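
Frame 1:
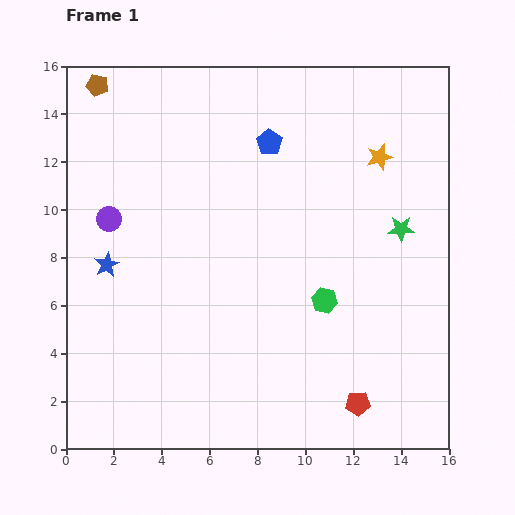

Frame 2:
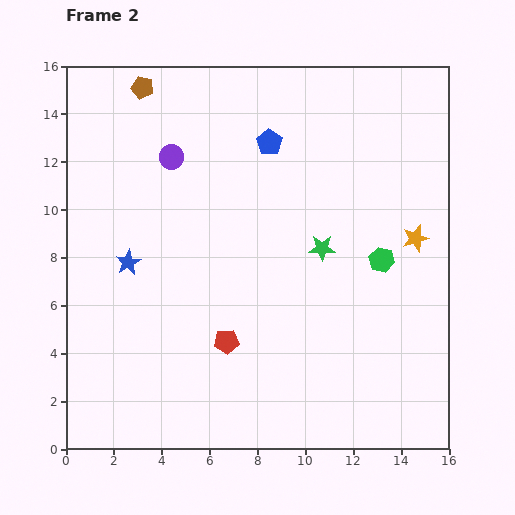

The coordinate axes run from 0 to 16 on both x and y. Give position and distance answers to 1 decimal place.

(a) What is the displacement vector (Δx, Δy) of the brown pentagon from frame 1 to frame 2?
(1.9, -0.1)

The brown pentagon was at (1.3, 15.2) in frame 1 and (3.2, 15.1) in frame 2.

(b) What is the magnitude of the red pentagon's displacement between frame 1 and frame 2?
6.1

The red pentagon moved from (12.2, 1.9) to (6.7, 4.5), a distance of √(5.5² + 2.6²) ≈ 6.1.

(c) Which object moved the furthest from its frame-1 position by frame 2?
the red pentagon

(moved 6.1; next 3.7)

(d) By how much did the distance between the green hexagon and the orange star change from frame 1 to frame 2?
-4.7

Distance in frame 1: 6.4. Distance in frame 2: 1.7.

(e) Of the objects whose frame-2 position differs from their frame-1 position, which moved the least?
the blue star

(moved 0.9)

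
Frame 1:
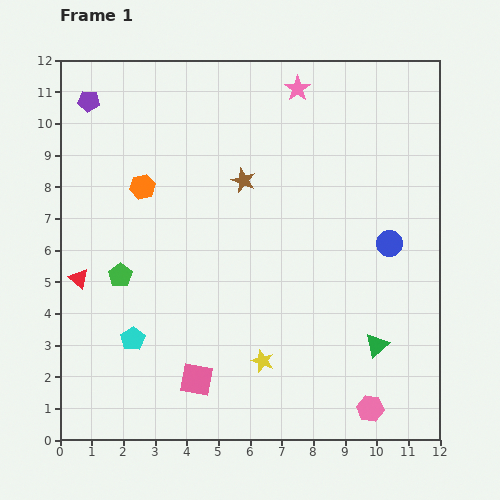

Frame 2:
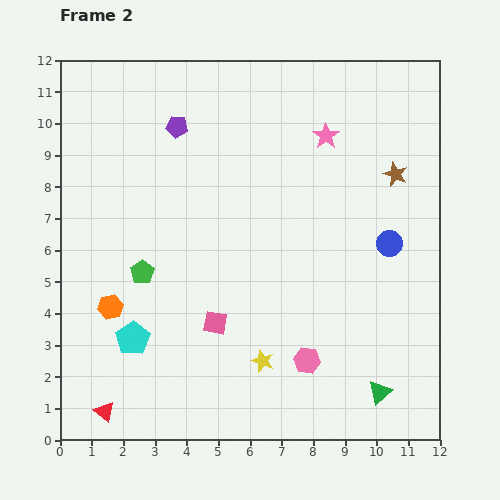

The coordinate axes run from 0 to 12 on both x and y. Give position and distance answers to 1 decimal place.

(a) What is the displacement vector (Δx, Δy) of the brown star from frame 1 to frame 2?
(4.8, 0.2)

The brown star was at (5.8, 8.2) in frame 1 and (10.6, 8.4) in frame 2.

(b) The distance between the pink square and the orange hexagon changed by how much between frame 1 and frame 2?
-3.0

Distance in frame 1: 6.3. Distance in frame 2: 3.3.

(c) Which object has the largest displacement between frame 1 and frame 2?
the brown star

(moved 4.8; next 4.3)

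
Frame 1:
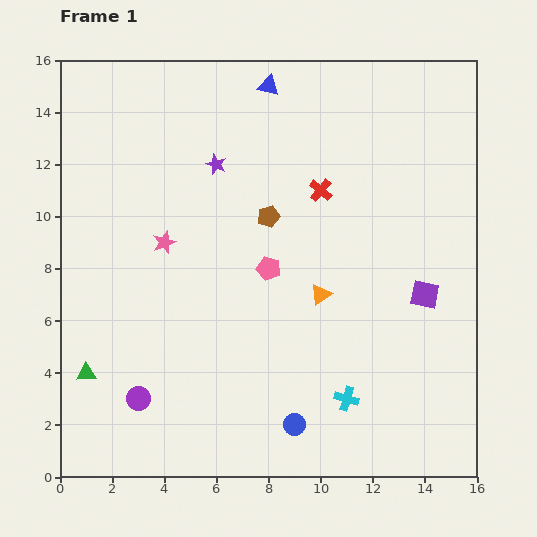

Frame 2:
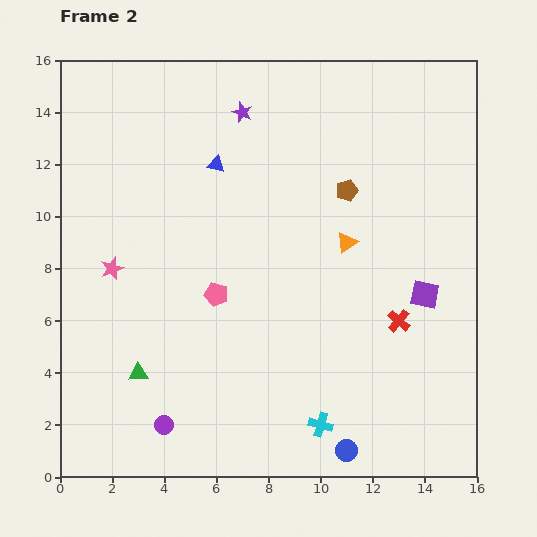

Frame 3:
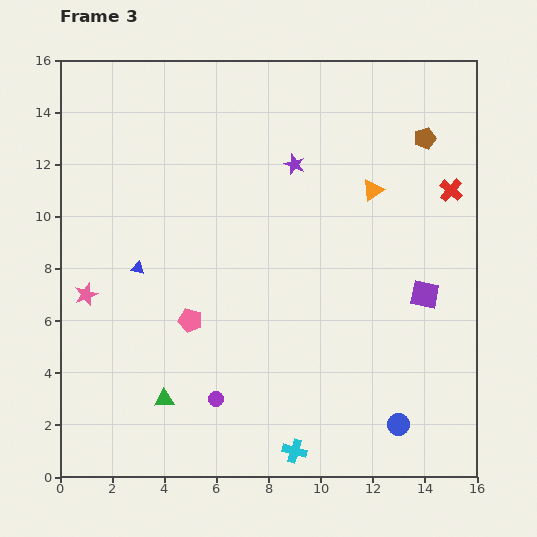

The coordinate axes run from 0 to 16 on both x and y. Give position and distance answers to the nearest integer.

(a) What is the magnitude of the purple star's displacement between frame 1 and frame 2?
2

The purple star moved from (6, 12) to (7, 14), a distance of √(1² + 2²) ≈ 2.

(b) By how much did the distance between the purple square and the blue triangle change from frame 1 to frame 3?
+1

Distance in frame 1: 10. Distance in frame 3: 11.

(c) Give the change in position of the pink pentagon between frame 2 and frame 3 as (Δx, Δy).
(-1, -1)

The pink pentagon was at (6, 7) in frame 2 and (5, 6) in frame 3.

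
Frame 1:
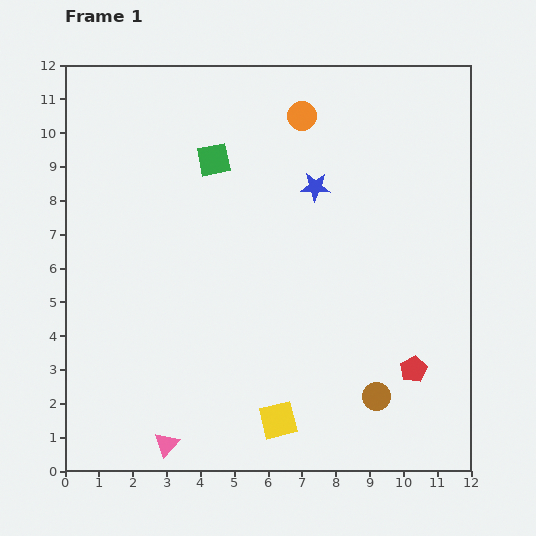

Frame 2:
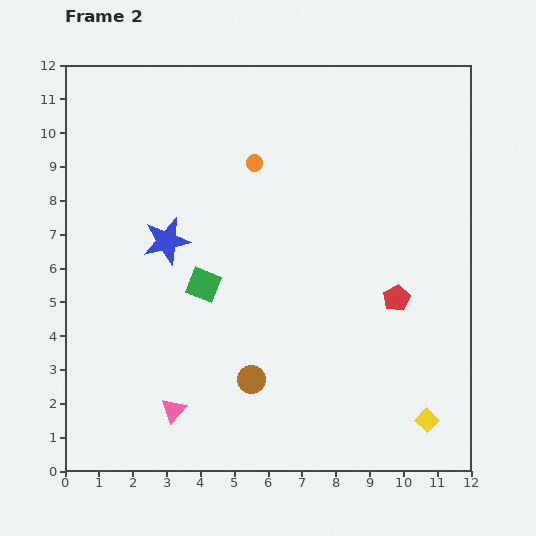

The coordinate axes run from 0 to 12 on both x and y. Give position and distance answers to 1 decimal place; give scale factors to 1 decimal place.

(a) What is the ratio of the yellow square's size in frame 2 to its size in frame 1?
0.6×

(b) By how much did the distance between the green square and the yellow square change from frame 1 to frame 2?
-0.2

Distance in frame 1: 7.9. Distance in frame 2: 7.7.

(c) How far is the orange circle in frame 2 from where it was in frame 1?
2.0

The orange circle moved from (7.0, 10.5) to (5.6, 9.1), a distance of √(1.4² + 1.4²) ≈ 2.0.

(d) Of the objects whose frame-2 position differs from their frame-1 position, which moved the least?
the pink triangle

(moved 1.0)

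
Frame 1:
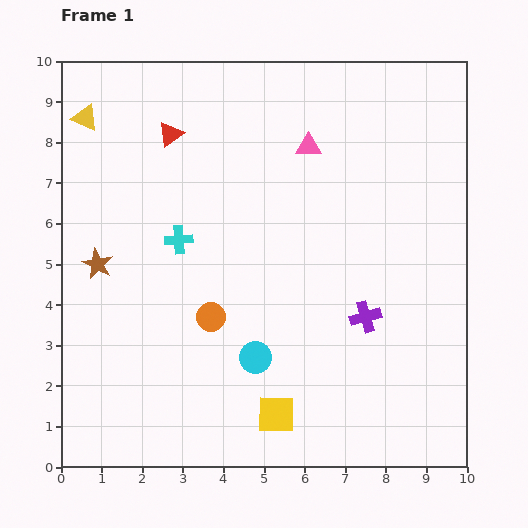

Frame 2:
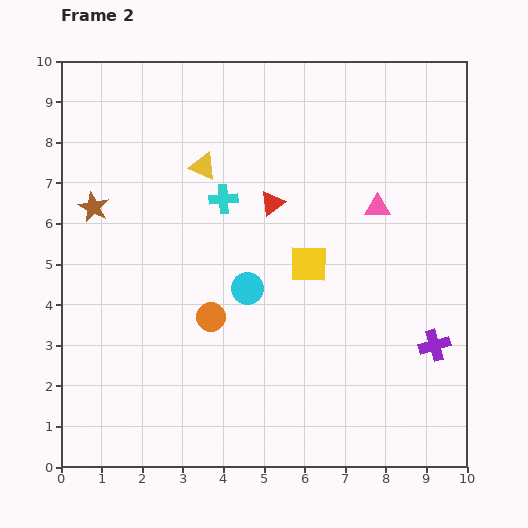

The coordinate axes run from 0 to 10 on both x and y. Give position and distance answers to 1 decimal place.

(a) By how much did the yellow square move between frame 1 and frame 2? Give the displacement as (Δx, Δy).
(0.8, 3.7)

The yellow square was at (5.3, 1.3) in frame 1 and (6.1, 5.0) in frame 2.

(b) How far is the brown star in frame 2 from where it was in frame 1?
1.4

The brown star moved from (0.9, 5.0) to (0.8, 6.4), a distance of √(0.1² + 1.4²) ≈ 1.4.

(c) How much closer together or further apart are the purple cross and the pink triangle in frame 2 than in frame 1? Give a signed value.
-0.7

Distance in frame 1: 4.4. Distance in frame 2: 3.7.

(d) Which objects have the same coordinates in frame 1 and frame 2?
the orange circle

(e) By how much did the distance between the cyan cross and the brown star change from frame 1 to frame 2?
+1.1

Distance in frame 1: 2.1. Distance in frame 2: 3.2.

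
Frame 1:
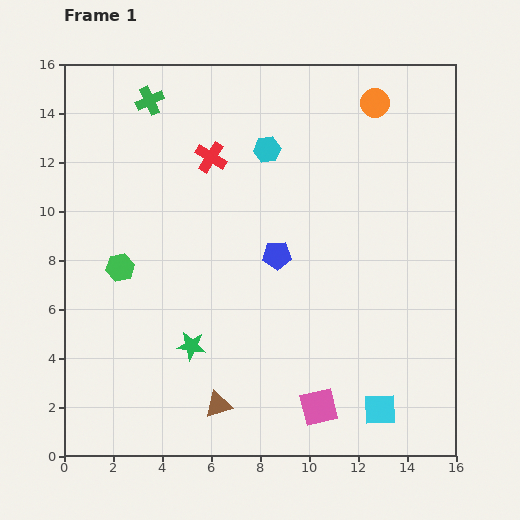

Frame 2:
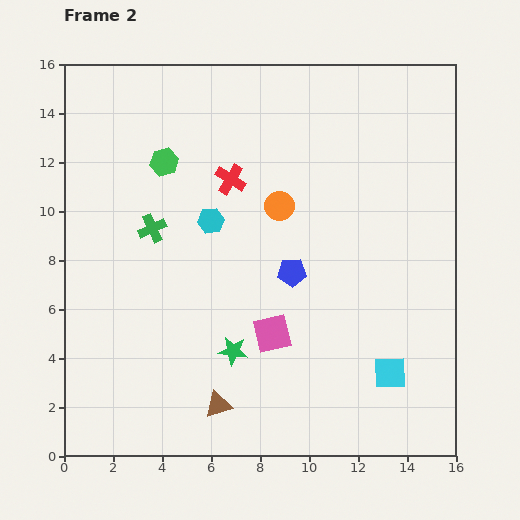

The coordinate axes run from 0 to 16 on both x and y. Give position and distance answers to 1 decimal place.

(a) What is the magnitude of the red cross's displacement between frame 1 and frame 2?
1.2

The red cross moved from (6.0, 12.2) to (6.8, 11.3), a distance of √(0.8² + 0.9²) ≈ 1.2.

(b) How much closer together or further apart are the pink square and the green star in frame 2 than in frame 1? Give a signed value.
-4.1

Distance in frame 1: 5.8. Distance in frame 2: 1.7.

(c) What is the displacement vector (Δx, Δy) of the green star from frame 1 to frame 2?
(1.7, -0.2)

The green star was at (5.2, 4.5) in frame 1 and (6.9, 4.3) in frame 2.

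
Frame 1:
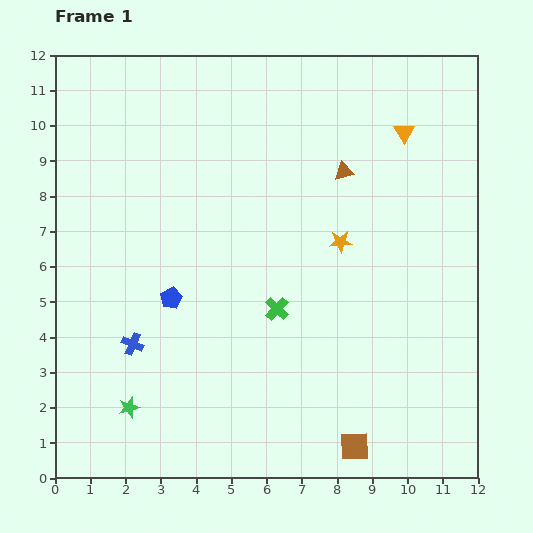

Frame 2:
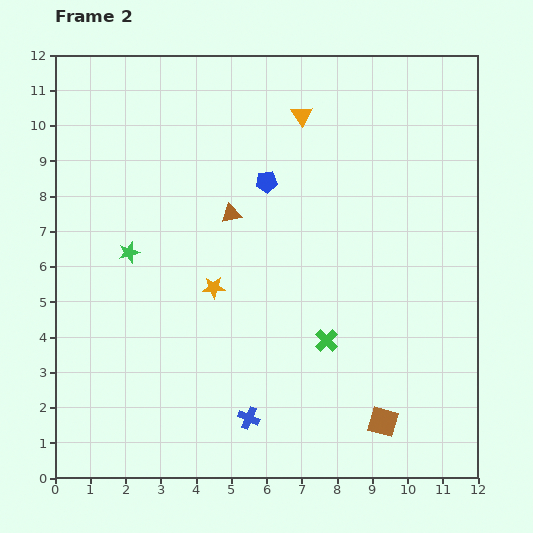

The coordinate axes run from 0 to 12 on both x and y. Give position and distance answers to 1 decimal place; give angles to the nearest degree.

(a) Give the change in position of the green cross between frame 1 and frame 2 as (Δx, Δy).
(1.4, -0.9)

The green cross was at (6.3, 4.8) in frame 1 and (7.7, 3.9) in frame 2.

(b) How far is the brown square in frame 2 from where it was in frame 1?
1.1

The brown square moved from (8.5, 0.9) to (9.3, 1.6), a distance of √(0.8² + 0.7²) ≈ 1.1.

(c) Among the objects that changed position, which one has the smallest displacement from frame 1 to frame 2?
the brown square

(moved 1.1)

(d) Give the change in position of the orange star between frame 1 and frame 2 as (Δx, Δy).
(-3.6, -1.3)

The orange star was at (8.1, 6.7) in frame 1 and (4.5, 5.4) in frame 2.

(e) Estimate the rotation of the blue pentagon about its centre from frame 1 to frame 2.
20° clockwise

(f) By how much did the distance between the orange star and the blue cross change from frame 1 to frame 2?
-2.8

Distance in frame 1: 6.6. Distance in frame 2: 3.8.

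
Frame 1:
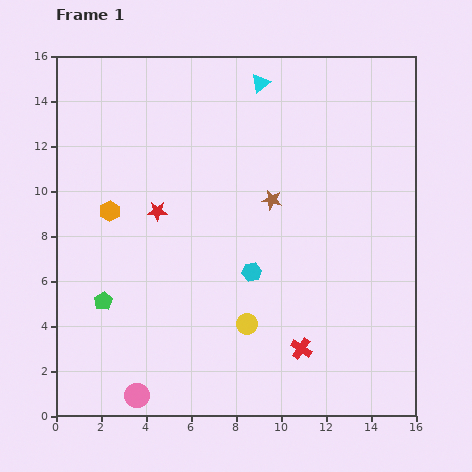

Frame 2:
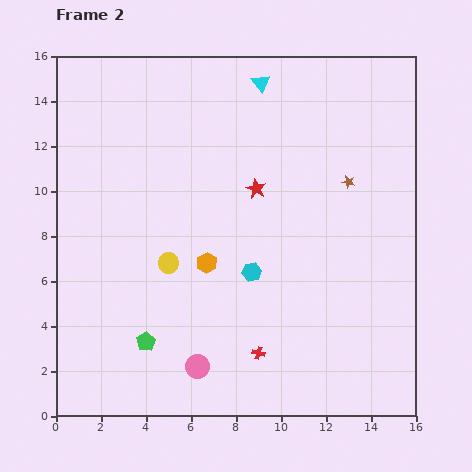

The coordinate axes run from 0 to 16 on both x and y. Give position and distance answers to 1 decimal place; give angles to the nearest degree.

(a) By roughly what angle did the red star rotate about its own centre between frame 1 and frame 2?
27° clockwise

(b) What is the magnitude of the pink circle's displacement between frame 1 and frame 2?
3.0

The pink circle moved from (3.6, 0.9) to (6.3, 2.2), a distance of √(2.7² + 1.3²) ≈ 3.0.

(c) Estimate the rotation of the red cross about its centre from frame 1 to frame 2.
18° counter-clockwise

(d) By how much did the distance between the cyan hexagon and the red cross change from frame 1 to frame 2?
-0.4

Distance in frame 1: 4.0. Distance in frame 2: 3.6.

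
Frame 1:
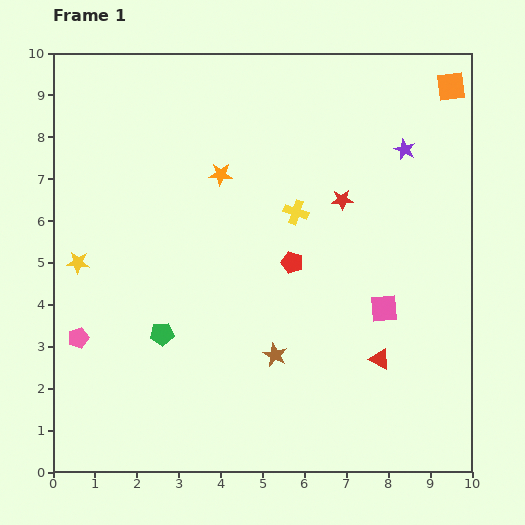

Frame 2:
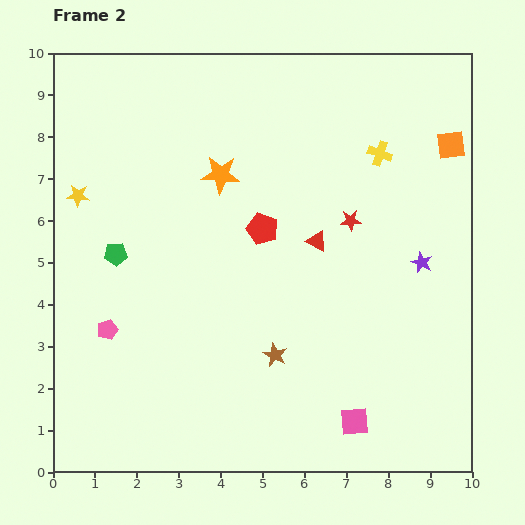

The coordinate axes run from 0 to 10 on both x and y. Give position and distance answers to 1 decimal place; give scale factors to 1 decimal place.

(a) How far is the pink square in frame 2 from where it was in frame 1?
2.8

The pink square moved from (7.9, 3.9) to (7.2, 1.2), a distance of √(0.7² + 2.7²) ≈ 2.8.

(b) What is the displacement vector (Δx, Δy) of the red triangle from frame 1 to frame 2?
(-1.5, 2.8)

The red triangle was at (7.8, 2.7) in frame 1 and (6.3, 5.5) in frame 2.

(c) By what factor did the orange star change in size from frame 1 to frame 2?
1.7×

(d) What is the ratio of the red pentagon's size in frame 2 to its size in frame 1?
1.4×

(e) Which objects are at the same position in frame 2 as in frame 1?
the orange star, the brown star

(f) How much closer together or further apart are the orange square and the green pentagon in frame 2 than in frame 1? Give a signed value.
-0.7

Distance in frame 1: 9.1. Distance in frame 2: 8.4.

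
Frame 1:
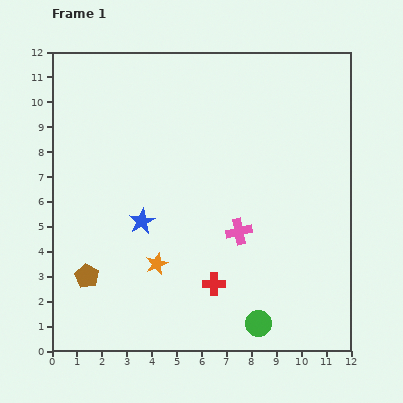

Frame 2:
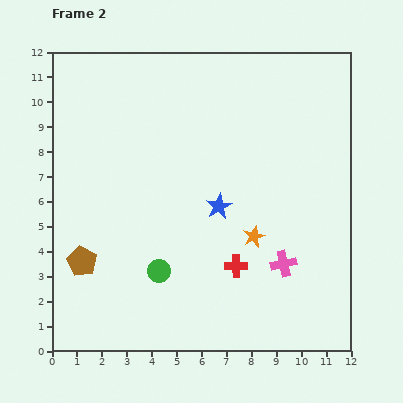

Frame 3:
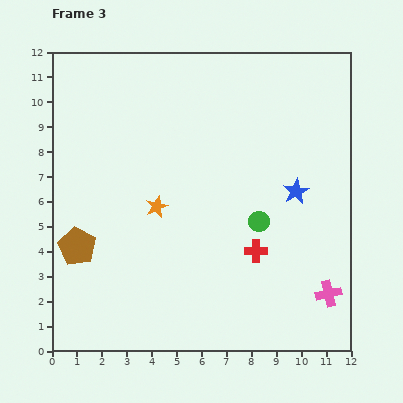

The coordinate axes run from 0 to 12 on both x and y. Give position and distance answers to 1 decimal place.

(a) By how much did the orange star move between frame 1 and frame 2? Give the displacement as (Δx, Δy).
(3.9, 1.1)

The orange star was at (4.2, 3.5) in frame 1 and (8.1, 4.6) in frame 2.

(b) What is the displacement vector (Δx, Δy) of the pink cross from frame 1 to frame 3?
(3.6, -2.5)

The pink cross was at (7.5, 4.8) in frame 1 and (11.1, 2.3) in frame 3.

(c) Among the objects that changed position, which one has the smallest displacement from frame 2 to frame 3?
the brown pentagon

(moved 0.6)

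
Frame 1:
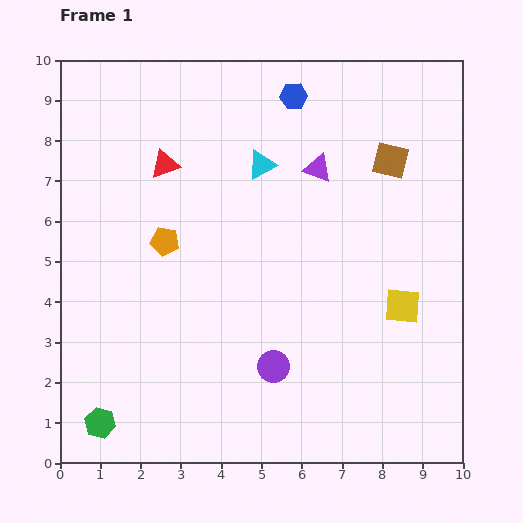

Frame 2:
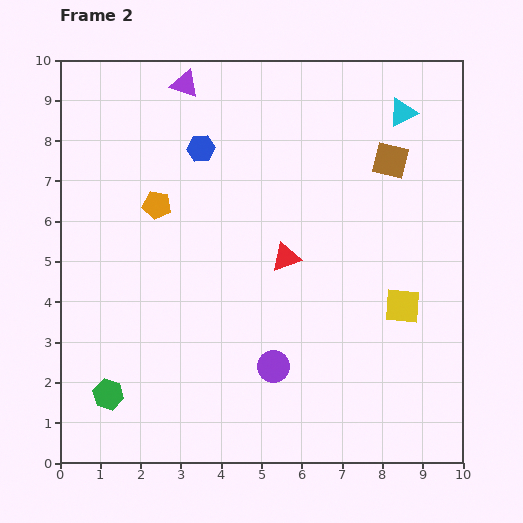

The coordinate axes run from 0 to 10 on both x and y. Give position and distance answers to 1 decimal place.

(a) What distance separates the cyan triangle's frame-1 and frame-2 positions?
3.7

The cyan triangle moved from (5.0, 7.4) to (8.5, 8.7), a distance of √(3.5² + 1.3²) ≈ 3.7.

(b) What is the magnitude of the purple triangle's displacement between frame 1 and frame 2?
3.9

The purple triangle moved from (6.4, 7.3) to (3.1, 9.4), a distance of √(3.3² + 2.1²) ≈ 3.9.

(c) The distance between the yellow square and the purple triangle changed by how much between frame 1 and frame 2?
+3.7

Distance in frame 1: 4.0. Distance in frame 2: 7.7.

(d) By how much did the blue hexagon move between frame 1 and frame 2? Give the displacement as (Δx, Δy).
(-2.3, -1.3)

The blue hexagon was at (5.8, 9.1) in frame 1 and (3.5, 7.8) in frame 2.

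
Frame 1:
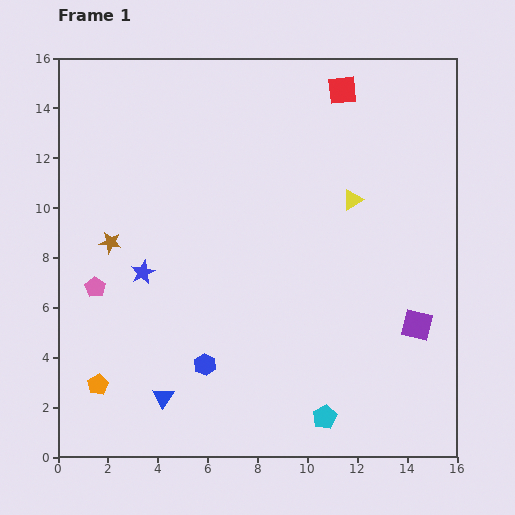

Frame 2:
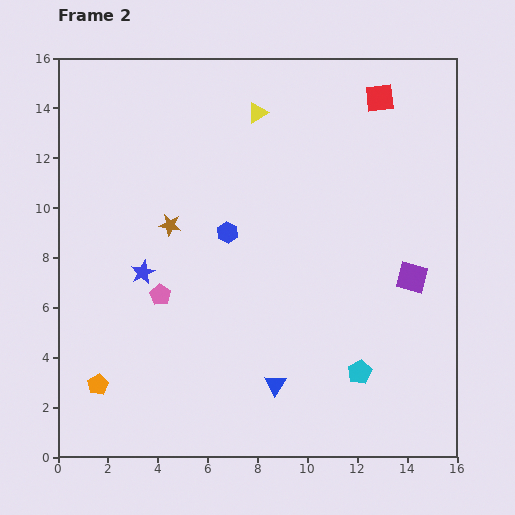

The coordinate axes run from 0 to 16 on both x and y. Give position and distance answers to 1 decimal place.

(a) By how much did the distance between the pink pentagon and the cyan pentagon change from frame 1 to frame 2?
-2.0

Distance in frame 1: 10.6. Distance in frame 2: 8.6.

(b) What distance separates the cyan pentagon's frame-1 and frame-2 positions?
2.3

The cyan pentagon moved from (10.7, 1.6) to (12.1, 3.4), a distance of √(1.4² + 1.8²) ≈ 2.3.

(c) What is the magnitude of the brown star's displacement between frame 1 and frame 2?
2.5

The brown star moved from (2.1, 8.6) to (4.5, 9.3), a distance of √(2.4² + 0.7²) ≈ 2.5.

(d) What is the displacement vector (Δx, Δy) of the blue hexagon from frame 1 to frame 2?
(0.9, 5.3)

The blue hexagon was at (5.9, 3.7) in frame 1 and (6.8, 9.0) in frame 2.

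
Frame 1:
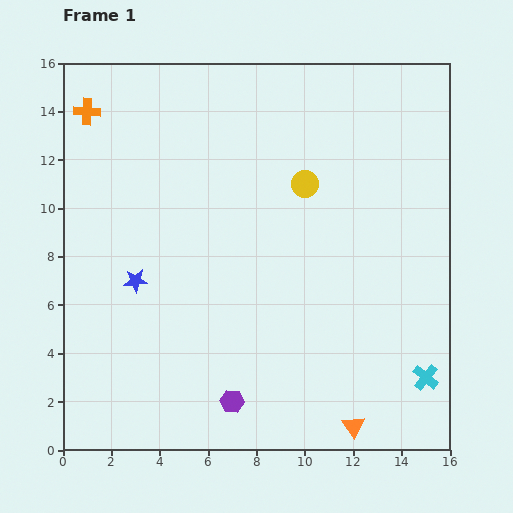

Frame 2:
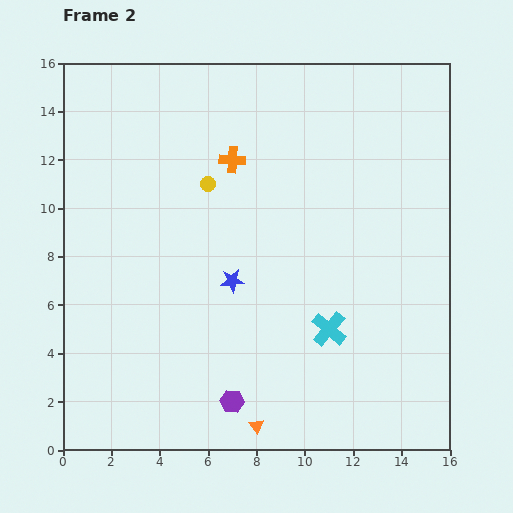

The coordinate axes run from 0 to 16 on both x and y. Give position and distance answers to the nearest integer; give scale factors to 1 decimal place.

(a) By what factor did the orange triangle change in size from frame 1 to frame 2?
0.7×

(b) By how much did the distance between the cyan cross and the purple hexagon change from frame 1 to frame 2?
-3

Distance in frame 1: 8. Distance in frame 2: 5.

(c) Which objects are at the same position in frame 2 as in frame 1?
the purple hexagon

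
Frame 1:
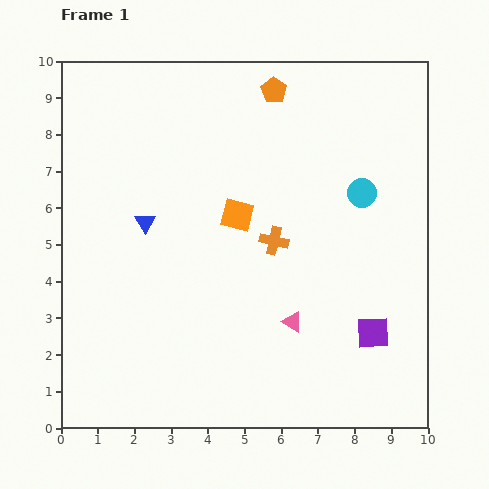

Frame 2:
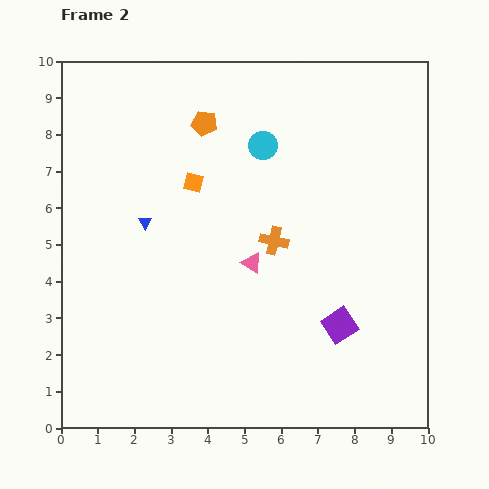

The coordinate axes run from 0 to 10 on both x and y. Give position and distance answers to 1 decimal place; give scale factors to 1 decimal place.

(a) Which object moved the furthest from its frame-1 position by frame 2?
the cyan circle

(moved 3.0; next 2.1)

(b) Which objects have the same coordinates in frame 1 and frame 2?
the blue triangle, the orange cross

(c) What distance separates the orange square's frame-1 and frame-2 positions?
1.5

The orange square moved from (4.8, 5.8) to (3.6, 6.7), a distance of √(1.2² + 0.9²) ≈ 1.5.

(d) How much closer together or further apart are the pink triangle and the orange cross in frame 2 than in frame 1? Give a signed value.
-1.5

Distance in frame 1: 2.3. Distance in frame 2: 0.8.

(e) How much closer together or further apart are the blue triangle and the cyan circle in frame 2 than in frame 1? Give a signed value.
-2.2

Distance in frame 1: 6.0. Distance in frame 2: 3.8.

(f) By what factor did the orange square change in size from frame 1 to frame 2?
0.6×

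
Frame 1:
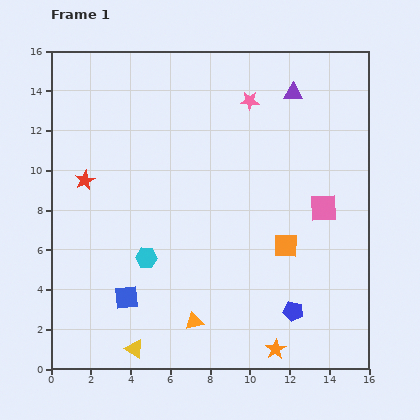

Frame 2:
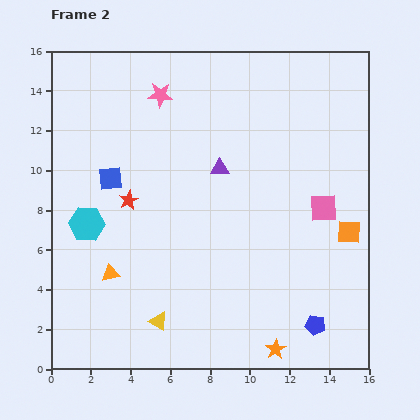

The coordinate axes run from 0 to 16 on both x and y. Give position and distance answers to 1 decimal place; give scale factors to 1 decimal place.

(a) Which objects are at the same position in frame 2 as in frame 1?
the pink square, the orange star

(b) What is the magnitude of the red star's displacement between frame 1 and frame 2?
2.4

The red star moved from (1.7, 9.5) to (3.9, 8.5), a distance of √(2.2² + 1.0²) ≈ 2.4.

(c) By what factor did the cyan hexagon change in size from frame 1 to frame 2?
1.7×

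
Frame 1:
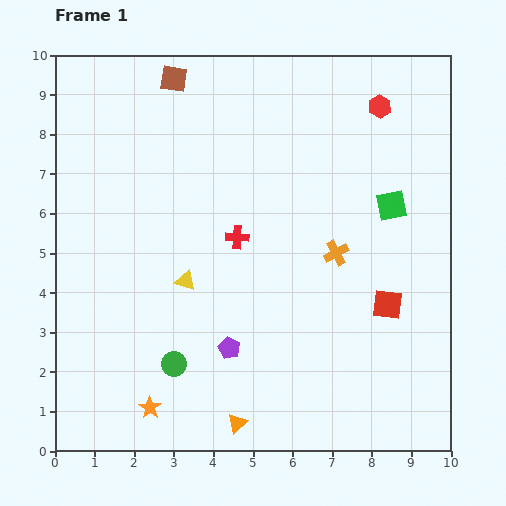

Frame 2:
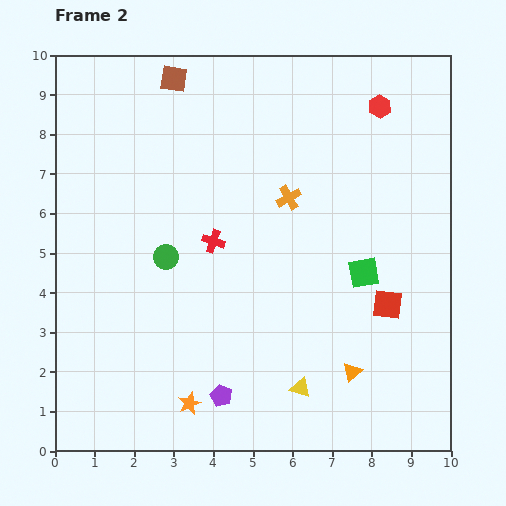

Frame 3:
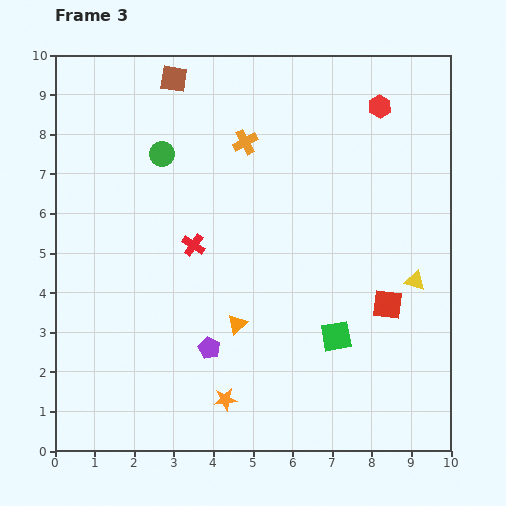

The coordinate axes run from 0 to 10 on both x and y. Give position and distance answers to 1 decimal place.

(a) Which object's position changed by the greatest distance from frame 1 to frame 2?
the yellow triangle

(moved 4.0; next 3.2)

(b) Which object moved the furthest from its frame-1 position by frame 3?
the yellow triangle

(moved 5.8; next 5.3)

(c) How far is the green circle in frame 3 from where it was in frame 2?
2.6

The green circle moved from (2.8, 4.9) to (2.7, 7.5), a distance of √(0.1² + 2.6²) ≈ 2.6.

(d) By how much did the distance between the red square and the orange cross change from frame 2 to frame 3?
+1.8

Distance in frame 2: 3.7. Distance in frame 3: 5.5.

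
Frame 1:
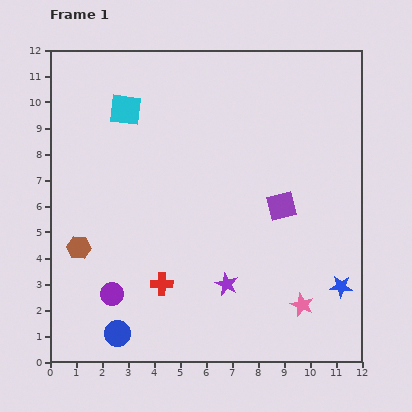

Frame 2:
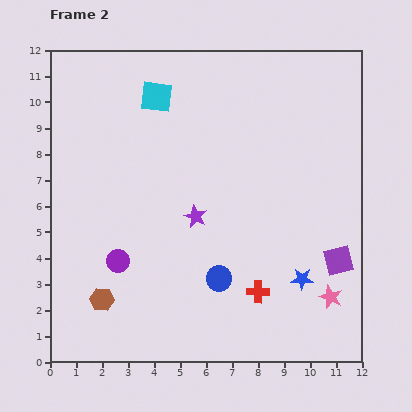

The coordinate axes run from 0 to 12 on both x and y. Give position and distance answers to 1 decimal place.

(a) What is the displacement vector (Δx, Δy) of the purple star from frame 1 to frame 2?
(-1.2, 2.6)

The purple star was at (6.8, 3.0) in frame 1 and (5.6, 5.6) in frame 2.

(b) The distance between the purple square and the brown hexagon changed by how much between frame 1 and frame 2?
+1.2

Distance in frame 1: 8.0. Distance in frame 2: 9.2.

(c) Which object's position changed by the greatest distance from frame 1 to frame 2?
the blue circle

(moved 4.4; next 3.7)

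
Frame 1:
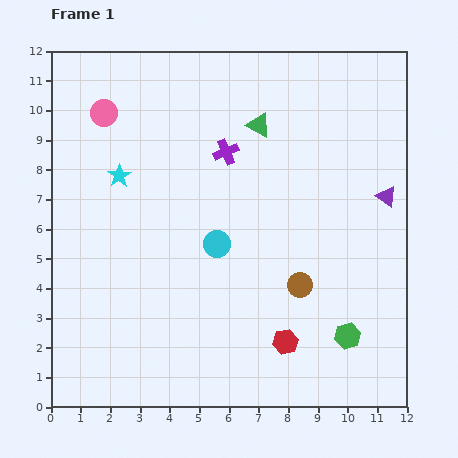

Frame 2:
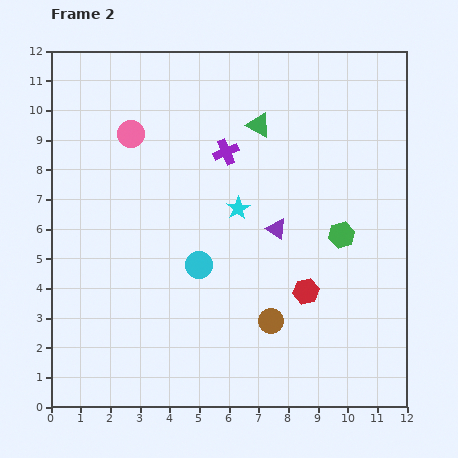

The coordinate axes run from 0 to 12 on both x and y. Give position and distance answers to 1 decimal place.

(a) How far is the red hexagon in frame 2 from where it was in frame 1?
1.8

The red hexagon moved from (7.9, 2.2) to (8.6, 3.9), a distance of √(0.7² + 1.7²) ≈ 1.8.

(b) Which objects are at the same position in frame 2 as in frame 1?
the green triangle, the purple cross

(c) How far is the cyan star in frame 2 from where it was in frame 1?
4.1

The cyan star moved from (2.3, 7.8) to (6.3, 6.7), a distance of √(4.0² + 1.1²) ≈ 4.1.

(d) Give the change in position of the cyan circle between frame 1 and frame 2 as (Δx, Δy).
(-0.6, -0.7)

The cyan circle was at (5.6, 5.5) in frame 1 and (5.0, 4.8) in frame 2.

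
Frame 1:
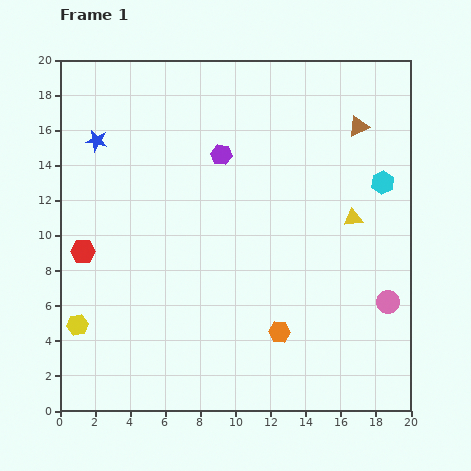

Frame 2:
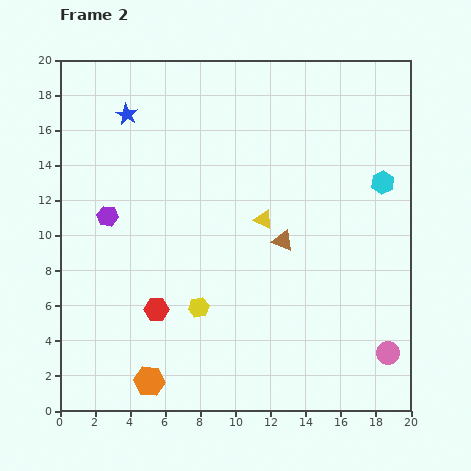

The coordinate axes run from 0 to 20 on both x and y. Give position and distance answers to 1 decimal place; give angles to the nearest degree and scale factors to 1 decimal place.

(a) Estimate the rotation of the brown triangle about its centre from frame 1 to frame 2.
49° clockwise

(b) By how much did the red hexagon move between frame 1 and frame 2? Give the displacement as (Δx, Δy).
(4.2, -3.3)

The red hexagon was at (1.3, 9.1) in frame 1 and (5.5, 5.8) in frame 2.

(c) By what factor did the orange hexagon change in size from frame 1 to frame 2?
1.4×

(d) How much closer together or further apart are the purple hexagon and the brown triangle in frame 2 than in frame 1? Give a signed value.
+2.1

Distance in frame 1: 8.0. Distance in frame 2: 10.1.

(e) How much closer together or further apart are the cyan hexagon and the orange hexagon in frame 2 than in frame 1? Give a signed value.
+7.2

Distance in frame 1: 10.3. Distance in frame 2: 17.5.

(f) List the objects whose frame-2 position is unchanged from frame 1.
the cyan hexagon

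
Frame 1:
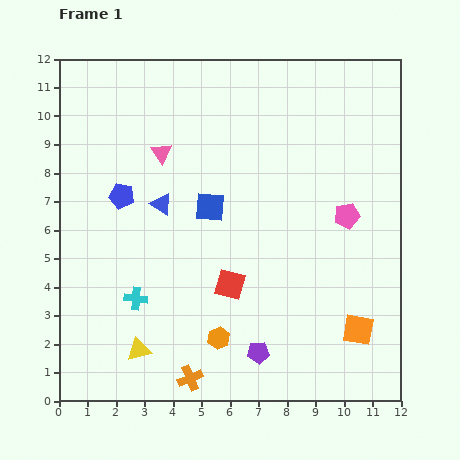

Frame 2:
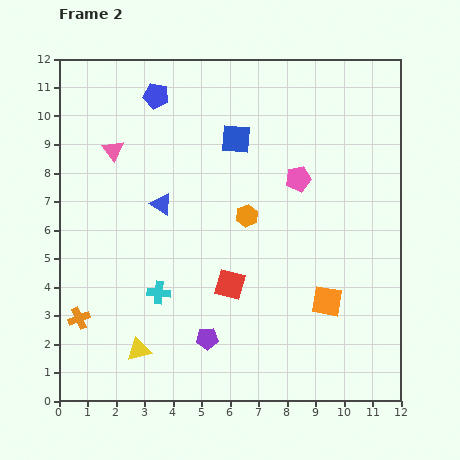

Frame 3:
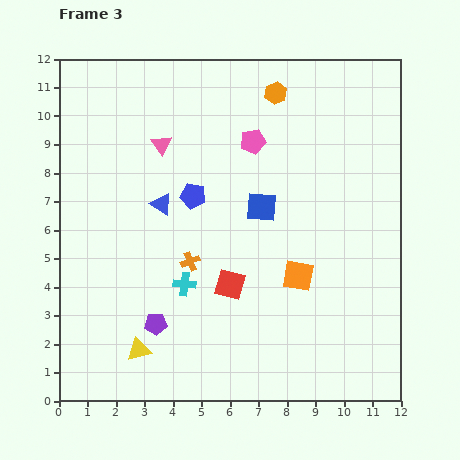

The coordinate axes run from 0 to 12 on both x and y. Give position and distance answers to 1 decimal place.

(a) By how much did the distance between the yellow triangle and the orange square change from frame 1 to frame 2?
-0.9

Distance in frame 1: 7.7. Distance in frame 2: 6.8.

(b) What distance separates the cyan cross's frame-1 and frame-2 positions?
0.8

The cyan cross moved from (2.7, 3.6) to (3.5, 3.8), a distance of √(0.8² + 0.2²) ≈ 0.8.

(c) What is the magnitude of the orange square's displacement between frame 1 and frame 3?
2.8

The orange square moved from (10.5, 2.5) to (8.4, 4.4), a distance of √(2.1² + 1.9²) ≈ 2.8.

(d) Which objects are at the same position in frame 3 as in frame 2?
the yellow triangle, the blue triangle, the red square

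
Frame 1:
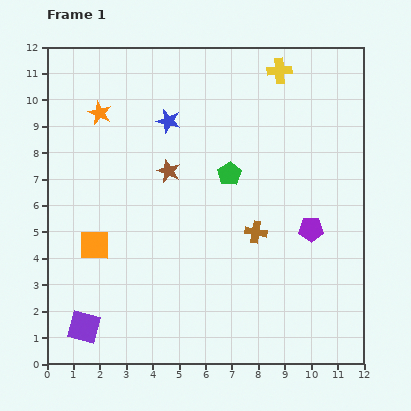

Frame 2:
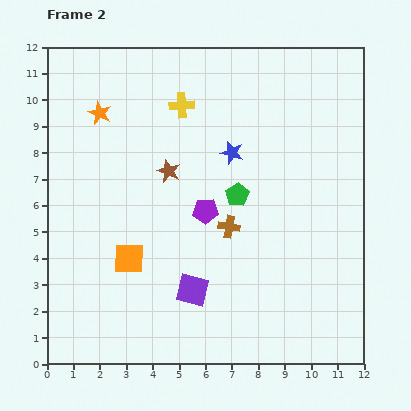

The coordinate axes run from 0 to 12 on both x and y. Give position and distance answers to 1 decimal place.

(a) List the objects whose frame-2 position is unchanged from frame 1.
the brown star, the orange star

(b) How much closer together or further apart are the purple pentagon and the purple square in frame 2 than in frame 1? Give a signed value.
-6.4

Distance in frame 1: 9.4. Distance in frame 2: 3.0.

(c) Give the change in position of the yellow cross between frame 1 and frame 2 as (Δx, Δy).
(-3.7, -1.3)

The yellow cross was at (8.8, 11.1) in frame 1 and (5.1, 9.8) in frame 2.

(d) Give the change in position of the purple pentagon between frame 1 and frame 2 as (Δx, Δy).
(-4.0, 0.7)

The purple pentagon was at (10.0, 5.1) in frame 1 and (6.0, 5.8) in frame 2.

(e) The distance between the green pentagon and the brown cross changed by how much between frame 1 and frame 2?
-1.2

Distance in frame 1: 2.4. Distance in frame 2: 1.2.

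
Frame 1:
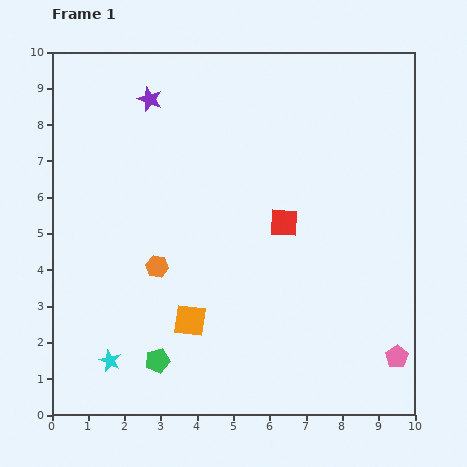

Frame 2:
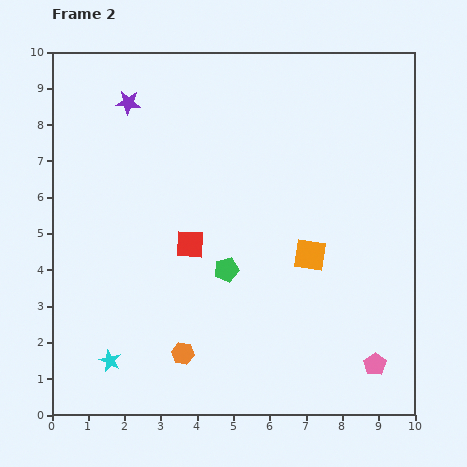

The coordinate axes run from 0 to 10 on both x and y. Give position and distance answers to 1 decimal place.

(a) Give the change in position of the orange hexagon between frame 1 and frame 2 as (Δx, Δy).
(0.7, -2.4)

The orange hexagon was at (2.9, 4.1) in frame 1 and (3.6, 1.7) in frame 2.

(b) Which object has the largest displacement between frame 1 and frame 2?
the orange square

(moved 3.8; next 3.1)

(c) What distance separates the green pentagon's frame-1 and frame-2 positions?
3.1

The green pentagon moved from (2.9, 1.5) to (4.8, 4.0), a distance of √(1.9² + 2.5²) ≈ 3.1.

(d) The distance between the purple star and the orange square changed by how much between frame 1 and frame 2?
+0.3

Distance in frame 1: 6.2. Distance in frame 2: 6.5.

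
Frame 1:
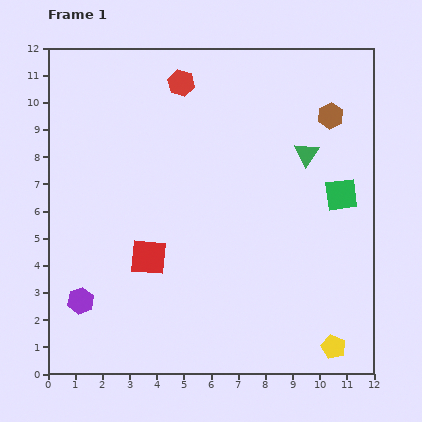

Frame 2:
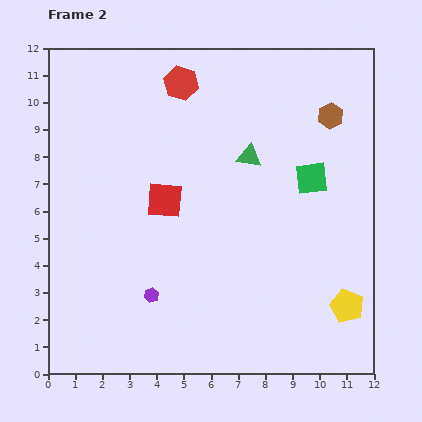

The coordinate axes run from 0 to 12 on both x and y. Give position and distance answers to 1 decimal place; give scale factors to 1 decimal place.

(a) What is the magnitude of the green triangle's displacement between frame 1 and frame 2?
2.1

The green triangle moved from (9.5, 8.1) to (7.4, 8.0), a distance of √(2.1² + 0.1²) ≈ 2.1.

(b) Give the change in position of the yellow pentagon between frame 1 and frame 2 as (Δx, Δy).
(0.5, 1.5)

The yellow pentagon was at (10.5, 1.0) in frame 1 and (11.0, 2.5) in frame 2.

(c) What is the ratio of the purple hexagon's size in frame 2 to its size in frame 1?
0.6×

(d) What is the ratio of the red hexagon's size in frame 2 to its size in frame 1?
1.3×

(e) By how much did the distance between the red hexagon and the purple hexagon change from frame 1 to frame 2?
-0.9

Distance in frame 1: 8.8. Distance in frame 2: 7.9.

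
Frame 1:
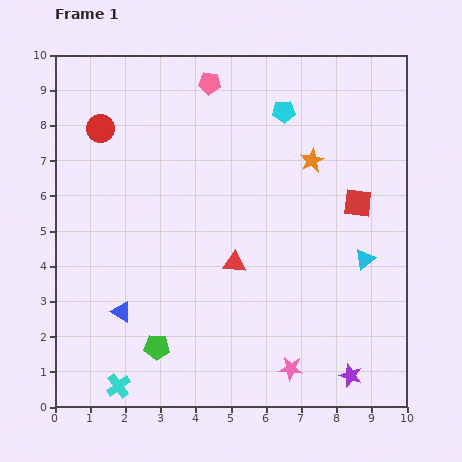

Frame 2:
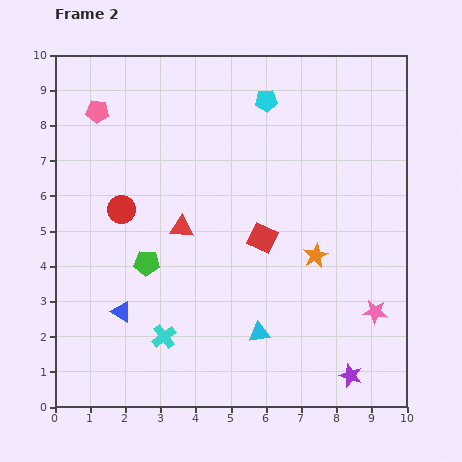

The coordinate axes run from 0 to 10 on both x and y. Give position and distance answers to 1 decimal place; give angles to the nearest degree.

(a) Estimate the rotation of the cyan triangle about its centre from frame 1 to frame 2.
29° clockwise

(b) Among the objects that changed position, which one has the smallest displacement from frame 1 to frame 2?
the cyan pentagon

(moved 0.6)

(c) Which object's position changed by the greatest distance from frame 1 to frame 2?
the cyan triangle

(moved 3.7; next 3.3)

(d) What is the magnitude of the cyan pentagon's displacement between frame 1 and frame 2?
0.6

The cyan pentagon moved from (6.5, 8.4) to (6.0, 8.7), a distance of √(0.5² + 0.3²) ≈ 0.6.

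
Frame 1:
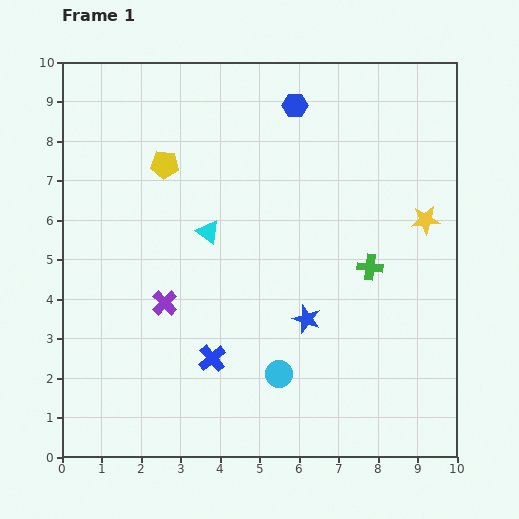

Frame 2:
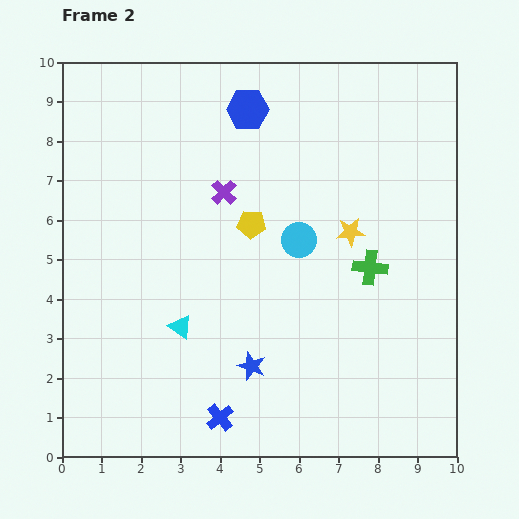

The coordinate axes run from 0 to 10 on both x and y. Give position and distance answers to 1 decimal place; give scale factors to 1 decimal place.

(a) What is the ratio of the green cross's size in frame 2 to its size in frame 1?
1.4×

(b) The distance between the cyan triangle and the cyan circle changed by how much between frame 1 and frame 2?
-0.3

Distance in frame 1: 4.0. Distance in frame 2: 3.7.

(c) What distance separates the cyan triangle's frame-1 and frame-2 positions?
2.5

The cyan triangle moved from (3.7, 5.7) to (3.0, 3.3), a distance of √(0.7² + 2.4²) ≈ 2.5.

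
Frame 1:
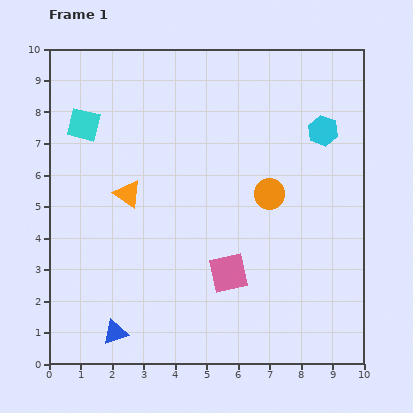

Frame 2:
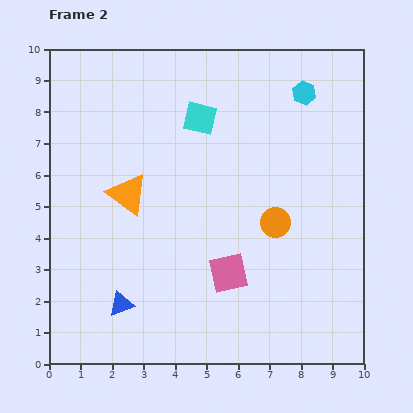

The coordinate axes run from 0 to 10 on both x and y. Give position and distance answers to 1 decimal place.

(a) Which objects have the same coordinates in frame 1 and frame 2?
the pink square, the orange triangle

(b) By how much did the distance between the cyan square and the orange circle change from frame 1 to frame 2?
-2.2

Distance in frame 1: 6.3. Distance in frame 2: 4.1.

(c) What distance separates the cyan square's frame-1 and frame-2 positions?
3.7

The cyan square moved from (1.1, 7.6) to (4.8, 7.8), a distance of √(3.7² + 0.2²) ≈ 3.7.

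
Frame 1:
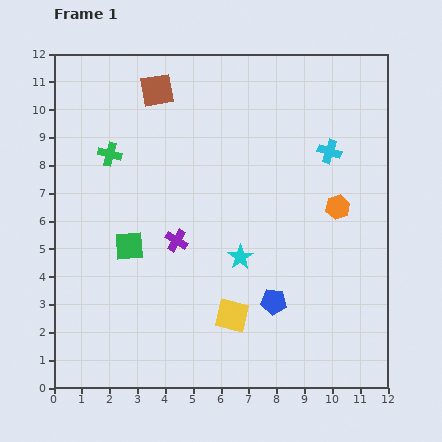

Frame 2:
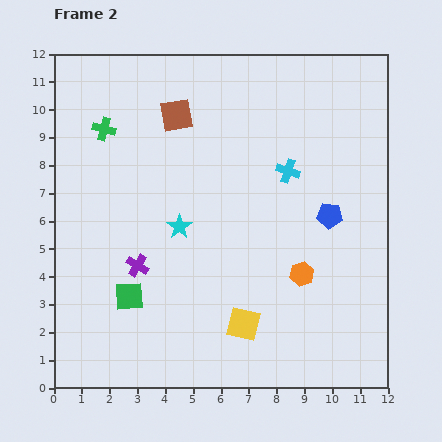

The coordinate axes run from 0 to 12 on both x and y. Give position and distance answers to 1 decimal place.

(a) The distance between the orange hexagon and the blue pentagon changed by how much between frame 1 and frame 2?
-1.8

Distance in frame 1: 4.1. Distance in frame 2: 2.3.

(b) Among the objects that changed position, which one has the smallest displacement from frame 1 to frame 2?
the yellow square

(moved 0.5)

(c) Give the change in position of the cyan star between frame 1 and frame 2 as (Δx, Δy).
(-2.2, 1.1)

The cyan star was at (6.7, 4.7) in frame 1 and (4.5, 5.8) in frame 2.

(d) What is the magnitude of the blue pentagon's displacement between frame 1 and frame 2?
3.7

The blue pentagon moved from (7.9, 3.1) to (9.9, 6.2), a distance of √(2.0² + 3.1²) ≈ 3.7.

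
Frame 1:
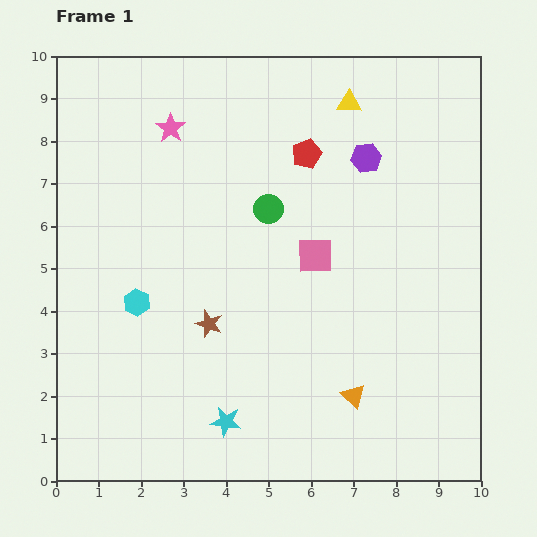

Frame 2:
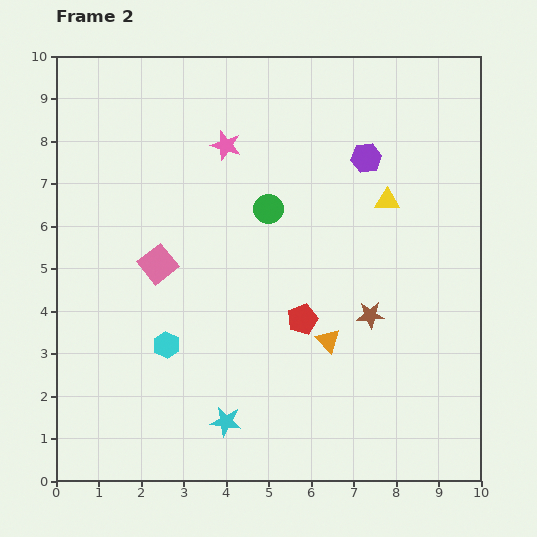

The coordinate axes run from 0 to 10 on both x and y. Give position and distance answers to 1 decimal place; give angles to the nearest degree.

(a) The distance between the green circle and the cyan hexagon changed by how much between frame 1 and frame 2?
+0.2

Distance in frame 1: 3.8. Distance in frame 2: 4.0.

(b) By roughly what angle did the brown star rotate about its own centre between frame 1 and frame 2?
23° counter-clockwise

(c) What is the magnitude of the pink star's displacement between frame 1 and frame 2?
1.4

The pink star moved from (2.7, 8.3) to (4.0, 7.9), a distance of √(1.3² + 0.4²) ≈ 1.4.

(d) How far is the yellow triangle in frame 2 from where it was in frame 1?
2.5

The yellow triangle moved from (6.9, 8.9) to (7.8, 6.6), a distance of √(0.9² + 2.3²) ≈ 2.5.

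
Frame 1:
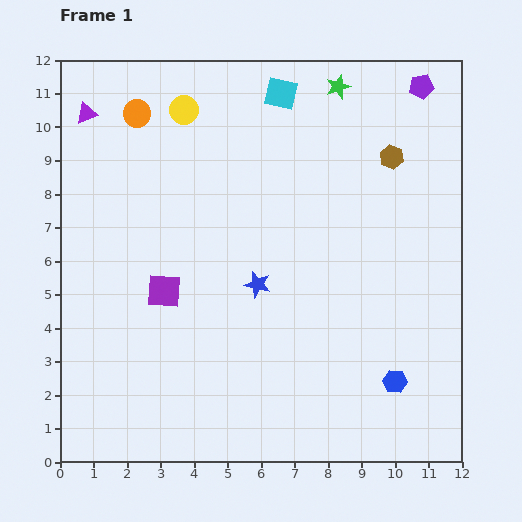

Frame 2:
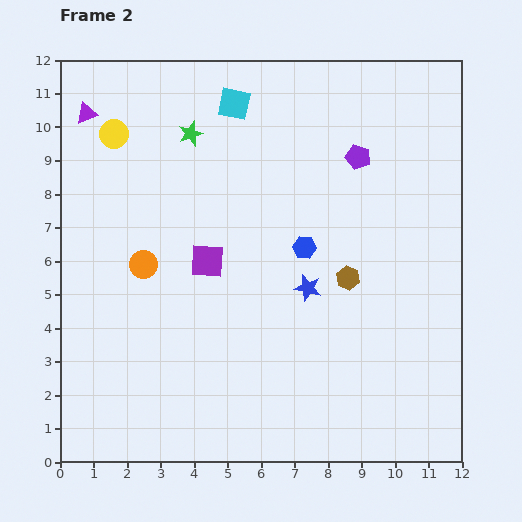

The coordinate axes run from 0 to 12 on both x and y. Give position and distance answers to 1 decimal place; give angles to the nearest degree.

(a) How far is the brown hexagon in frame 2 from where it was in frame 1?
3.8

The brown hexagon moved from (9.9, 9.1) to (8.6, 5.5), a distance of √(1.3² + 3.6²) ≈ 3.8.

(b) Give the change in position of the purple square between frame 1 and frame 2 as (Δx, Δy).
(1.3, 0.9)

The purple square was at (3.1, 5.1) in frame 1 and (4.4, 6.0) in frame 2.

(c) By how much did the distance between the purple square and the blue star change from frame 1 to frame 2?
+0.3

Distance in frame 1: 2.8. Distance in frame 2: 3.1.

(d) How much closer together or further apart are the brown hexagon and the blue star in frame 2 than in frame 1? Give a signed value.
-4.3

Distance in frame 1: 5.5. Distance in frame 2: 1.2.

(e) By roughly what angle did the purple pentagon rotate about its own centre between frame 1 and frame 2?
26° clockwise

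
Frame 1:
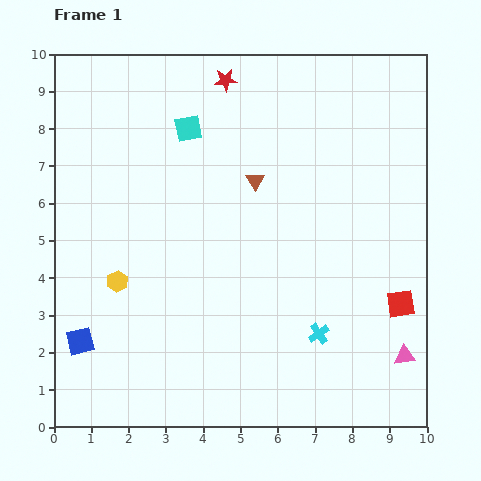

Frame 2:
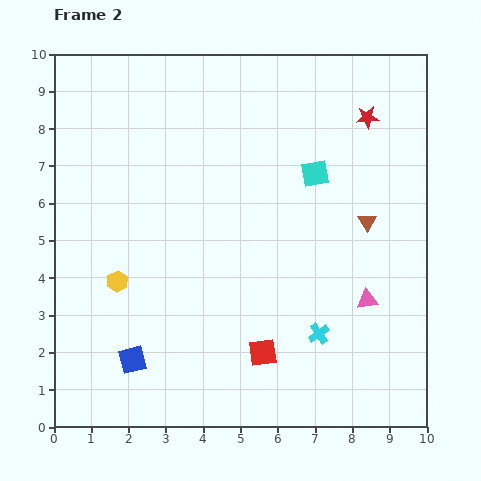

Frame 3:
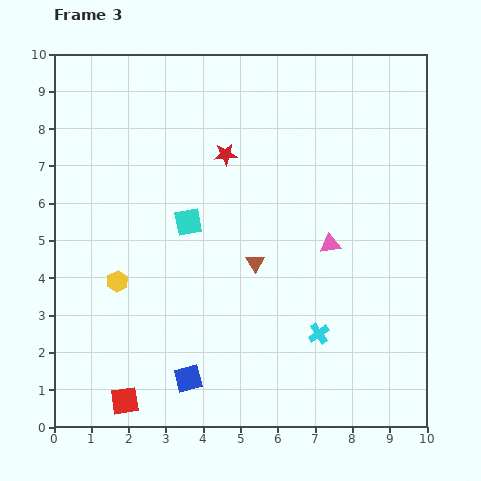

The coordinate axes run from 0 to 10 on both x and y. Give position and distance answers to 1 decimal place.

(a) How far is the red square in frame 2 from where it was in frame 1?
3.9

The red square moved from (9.3, 3.3) to (5.6, 2.0), a distance of √(3.7² + 1.3²) ≈ 3.9.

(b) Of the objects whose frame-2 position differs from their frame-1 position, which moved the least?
the blue square

(moved 1.5)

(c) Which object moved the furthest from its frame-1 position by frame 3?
the red square

(moved 7.8; next 3.6)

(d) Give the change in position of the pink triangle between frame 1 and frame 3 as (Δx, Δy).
(-2.0, 3.0)

The pink triangle was at (9.4, 1.9) in frame 1 and (7.4, 4.9) in frame 3.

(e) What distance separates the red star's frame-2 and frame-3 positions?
3.9

The red star moved from (8.4, 8.3) to (4.6, 7.3), a distance of √(3.8² + 1.0²) ≈ 3.9.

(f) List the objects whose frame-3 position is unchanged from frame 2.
the cyan cross, the yellow hexagon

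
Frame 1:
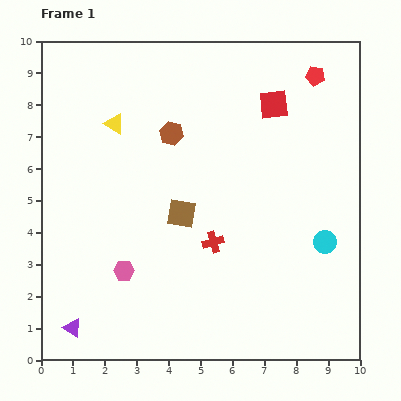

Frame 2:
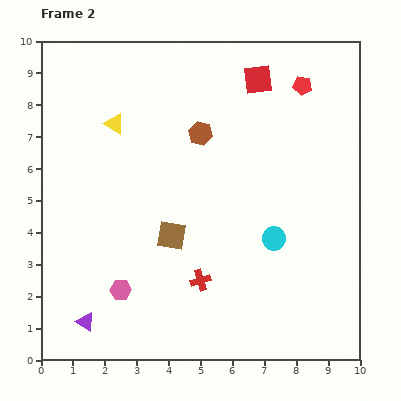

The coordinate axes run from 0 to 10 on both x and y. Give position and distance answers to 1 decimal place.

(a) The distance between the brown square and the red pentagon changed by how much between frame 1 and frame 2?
+0.2

Distance in frame 1: 6.0. Distance in frame 2: 6.2.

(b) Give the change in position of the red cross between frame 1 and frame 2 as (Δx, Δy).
(-0.4, -1.2)

The red cross was at (5.4, 3.7) in frame 1 and (5.0, 2.5) in frame 2.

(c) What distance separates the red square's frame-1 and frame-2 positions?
0.9

The red square moved from (7.3, 8.0) to (6.8, 8.8), a distance of √(0.5² + 0.8²) ≈ 0.9.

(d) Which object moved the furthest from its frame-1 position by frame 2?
the cyan circle

(moved 1.6; next 1.3)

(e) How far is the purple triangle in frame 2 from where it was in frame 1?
0.4

The purple triangle moved from (1.0, 1.0) to (1.4, 1.2), a distance of √(0.4² + 0.2²) ≈ 0.4.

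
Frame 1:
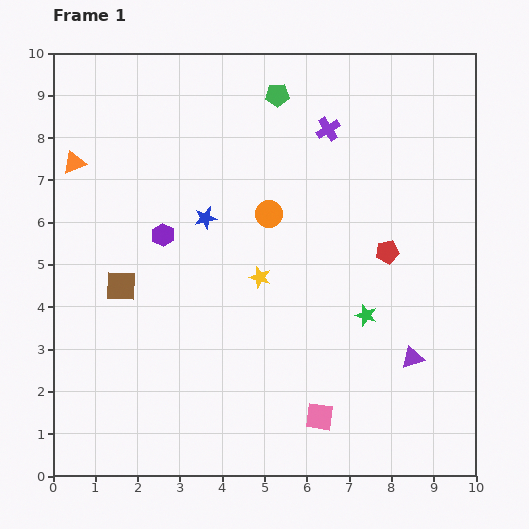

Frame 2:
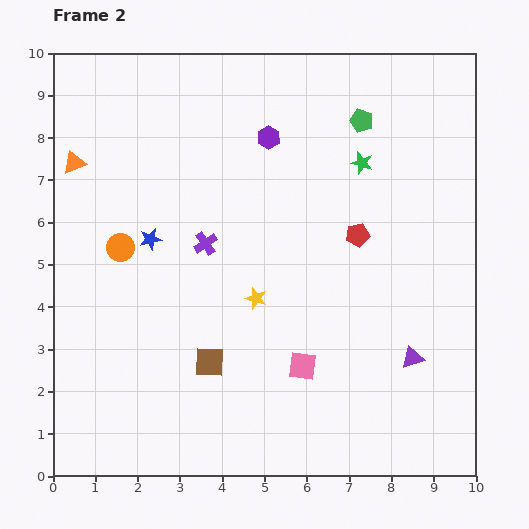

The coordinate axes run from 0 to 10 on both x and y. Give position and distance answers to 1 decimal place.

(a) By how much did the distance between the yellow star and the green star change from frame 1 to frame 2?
+1.4

Distance in frame 1: 2.7. Distance in frame 2: 4.1.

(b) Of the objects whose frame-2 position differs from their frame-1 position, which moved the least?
the yellow star

(moved 0.5)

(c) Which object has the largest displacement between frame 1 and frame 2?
the purple cross

(moved 4.0; next 3.6)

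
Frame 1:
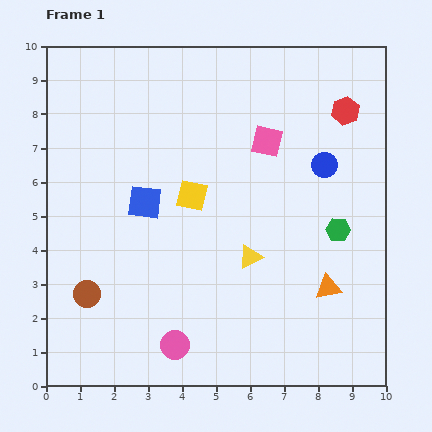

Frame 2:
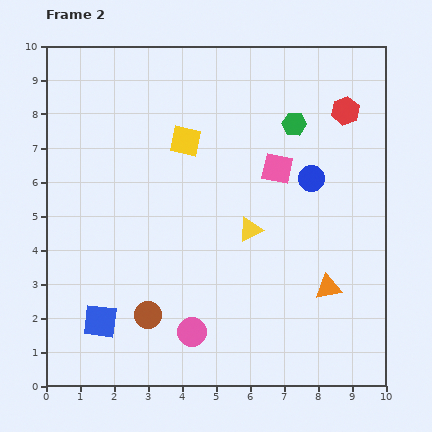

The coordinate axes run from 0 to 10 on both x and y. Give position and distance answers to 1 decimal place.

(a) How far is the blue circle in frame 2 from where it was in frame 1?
0.6

The blue circle moved from (8.2, 6.5) to (7.8, 6.1), a distance of √(0.4² + 0.4²) ≈ 0.6.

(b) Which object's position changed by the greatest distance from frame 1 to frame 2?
the blue square

(moved 3.7; next 3.4)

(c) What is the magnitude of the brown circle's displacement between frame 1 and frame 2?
1.9

The brown circle moved from (1.2, 2.7) to (3.0, 2.1), a distance of √(1.8² + 0.6²) ≈ 1.9.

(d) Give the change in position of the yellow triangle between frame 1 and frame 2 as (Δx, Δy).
(0.0, 0.8)

The yellow triangle was at (6.0, 3.8) in frame 1 and (6.0, 4.6) in frame 2.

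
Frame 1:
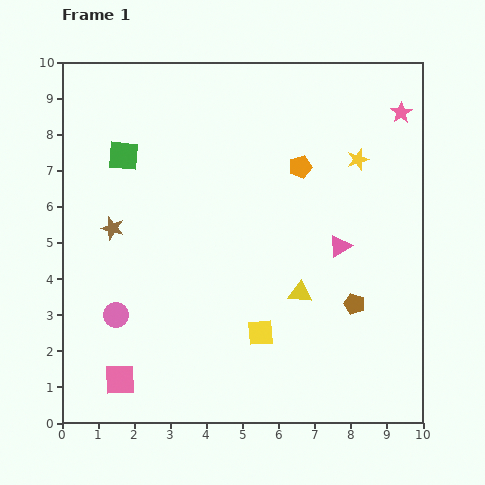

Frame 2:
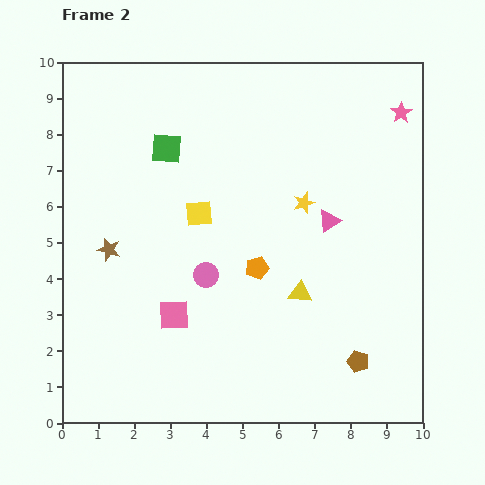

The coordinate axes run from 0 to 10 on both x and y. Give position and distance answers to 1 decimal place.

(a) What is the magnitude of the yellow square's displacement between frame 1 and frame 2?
3.7

The yellow square moved from (5.5, 2.5) to (3.8, 5.8), a distance of √(1.7² + 3.3²) ≈ 3.7.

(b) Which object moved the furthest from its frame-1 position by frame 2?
the yellow square

(moved 3.7; next 3.0)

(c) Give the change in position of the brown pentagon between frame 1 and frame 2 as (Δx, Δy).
(0.1, -1.6)

The brown pentagon was at (8.1, 3.3) in frame 1 and (8.2, 1.7) in frame 2.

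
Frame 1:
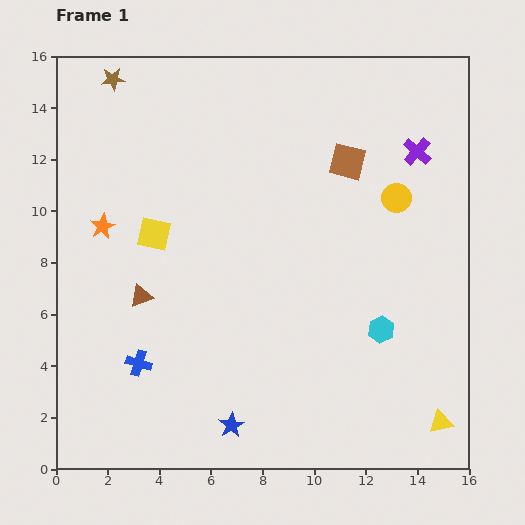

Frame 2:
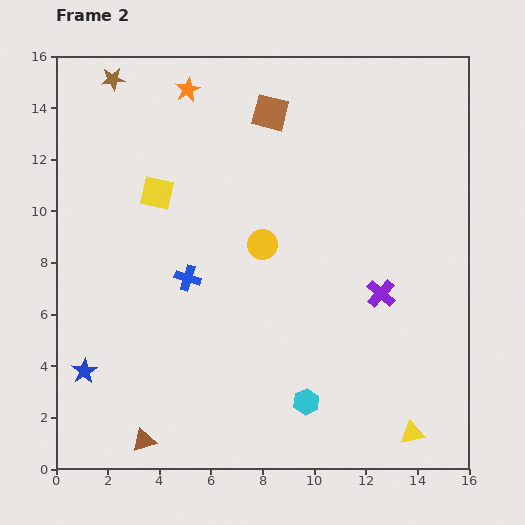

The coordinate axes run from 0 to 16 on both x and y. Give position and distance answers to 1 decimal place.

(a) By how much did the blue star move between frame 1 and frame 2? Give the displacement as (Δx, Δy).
(-5.7, 2.1)

The blue star was at (6.8, 1.7) in frame 1 and (1.1, 3.8) in frame 2.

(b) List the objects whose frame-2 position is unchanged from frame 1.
the brown star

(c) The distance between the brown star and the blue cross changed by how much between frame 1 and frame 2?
-2.8

Distance in frame 1: 11.0. Distance in frame 2: 8.2.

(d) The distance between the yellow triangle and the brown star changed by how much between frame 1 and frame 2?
-0.4

Distance in frame 1: 18.4. Distance in frame 2: 18.0.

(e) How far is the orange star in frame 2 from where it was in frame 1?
6.2

The orange star moved from (1.8, 9.4) to (5.1, 14.7), a distance of √(3.3² + 5.3²) ≈ 6.2.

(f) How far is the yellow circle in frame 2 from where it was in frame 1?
5.5

The yellow circle moved from (13.2, 10.5) to (8.0, 8.7), a distance of √(5.2² + 1.8²) ≈ 5.5.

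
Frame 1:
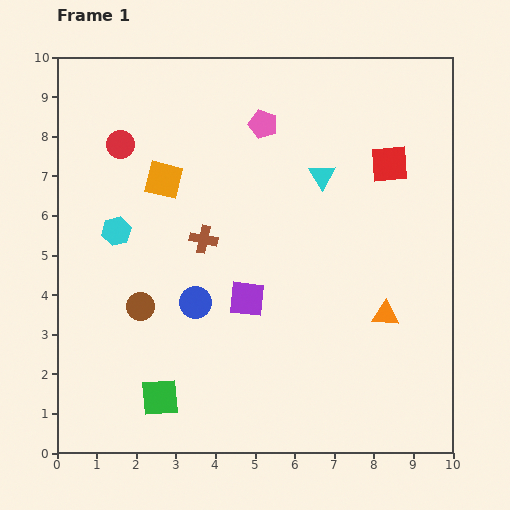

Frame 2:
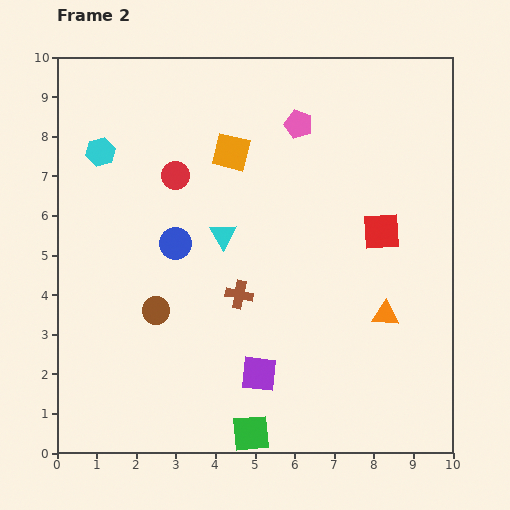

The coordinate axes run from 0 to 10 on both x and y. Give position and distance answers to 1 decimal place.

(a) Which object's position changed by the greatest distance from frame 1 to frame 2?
the cyan triangle

(moved 2.9; next 2.5)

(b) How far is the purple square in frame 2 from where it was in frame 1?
1.9

The purple square moved from (4.8, 3.9) to (5.1, 2.0), a distance of √(0.3² + 1.9²) ≈ 1.9.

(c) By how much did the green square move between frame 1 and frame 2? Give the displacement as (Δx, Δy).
(2.3, -0.9)

The green square was at (2.6, 1.4) in frame 1 and (4.9, 0.5) in frame 2.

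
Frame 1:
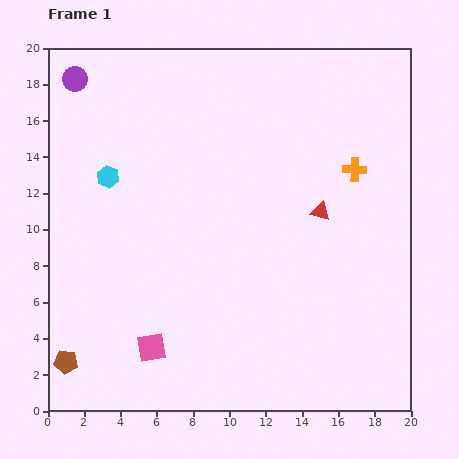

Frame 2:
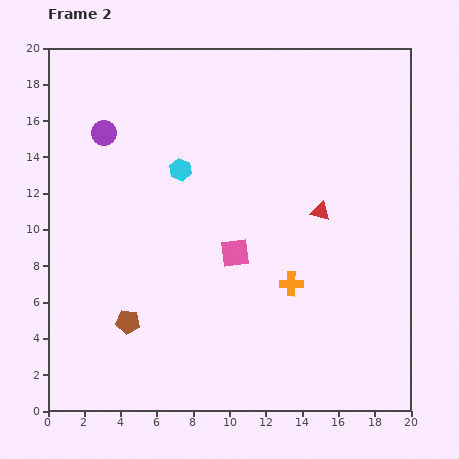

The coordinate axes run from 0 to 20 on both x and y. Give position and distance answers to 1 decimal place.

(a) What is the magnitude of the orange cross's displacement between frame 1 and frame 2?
7.2

The orange cross moved from (16.9, 13.3) to (13.4, 7.0), a distance of √(3.5² + 6.3²) ≈ 7.2.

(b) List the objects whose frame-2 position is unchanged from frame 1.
the red triangle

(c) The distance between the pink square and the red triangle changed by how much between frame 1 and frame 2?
-6.7

Distance in frame 1: 11.9. Distance in frame 2: 5.2.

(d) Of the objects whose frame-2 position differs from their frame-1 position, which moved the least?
the purple circle

(moved 3.4)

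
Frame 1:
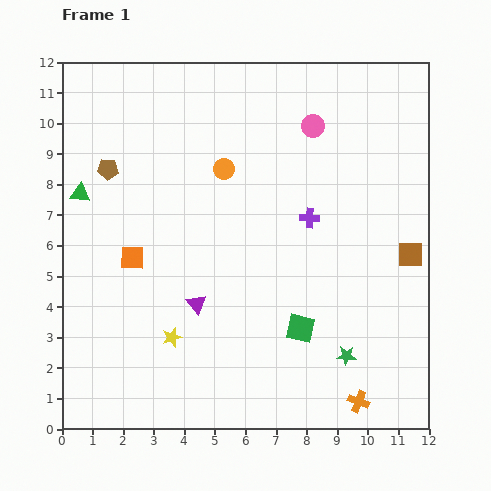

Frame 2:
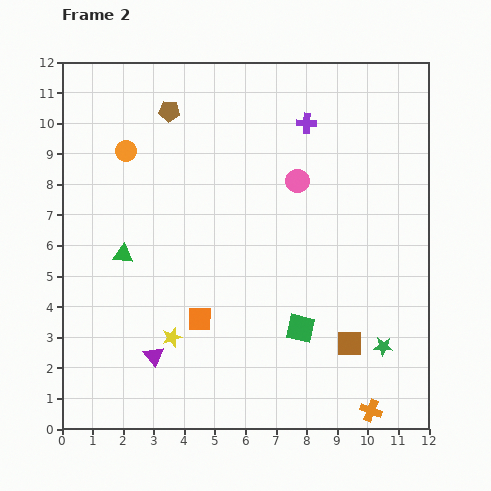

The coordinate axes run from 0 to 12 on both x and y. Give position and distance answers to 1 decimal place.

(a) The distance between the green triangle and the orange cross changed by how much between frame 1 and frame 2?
-1.8

Distance in frame 1: 11.4. Distance in frame 2: 9.6.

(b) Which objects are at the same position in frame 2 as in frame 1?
the green square, the yellow star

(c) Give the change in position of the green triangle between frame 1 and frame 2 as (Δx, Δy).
(1.4, -2.0)

The green triangle was at (0.6, 7.7) in frame 1 and (2.0, 5.7) in frame 2.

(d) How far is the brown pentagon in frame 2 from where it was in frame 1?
2.8

The brown pentagon moved from (1.5, 8.5) to (3.5, 10.4), a distance of √(2.0² + 1.9²) ≈ 2.8.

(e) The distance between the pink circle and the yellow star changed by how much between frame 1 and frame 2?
-1.8

Distance in frame 1: 8.3. Distance in frame 2: 6.5.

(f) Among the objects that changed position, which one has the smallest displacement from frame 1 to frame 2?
the orange cross

(moved 0.5)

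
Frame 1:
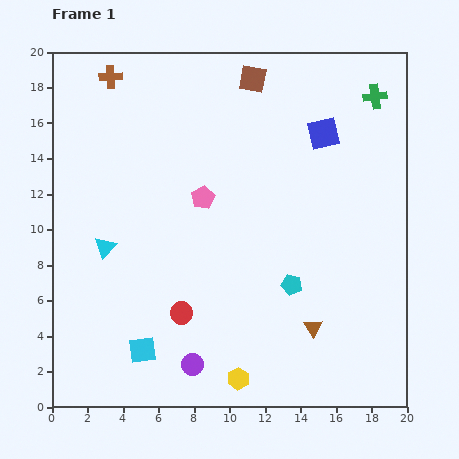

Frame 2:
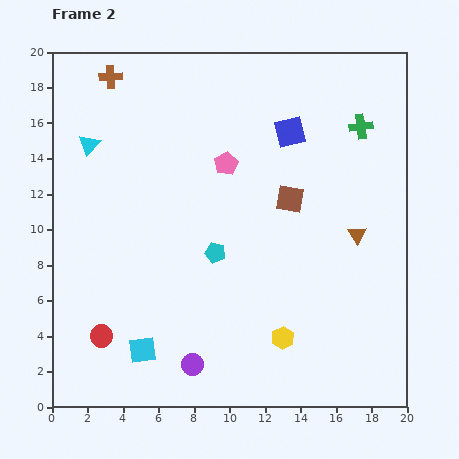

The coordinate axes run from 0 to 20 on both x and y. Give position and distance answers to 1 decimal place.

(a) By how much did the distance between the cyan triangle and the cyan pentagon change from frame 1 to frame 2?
-1.3

Distance in frame 1: 10.7. Distance in frame 2: 9.4.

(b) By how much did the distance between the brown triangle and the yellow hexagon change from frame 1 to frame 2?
+2.1

Distance in frame 1: 5.1. Distance in frame 2: 7.2.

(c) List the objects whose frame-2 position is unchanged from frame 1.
the purple circle, the brown cross, the cyan square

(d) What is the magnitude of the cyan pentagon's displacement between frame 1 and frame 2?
4.7

The cyan pentagon moved from (13.5, 6.9) to (9.2, 8.7), a distance of √(4.3² + 1.8²) ≈ 4.7.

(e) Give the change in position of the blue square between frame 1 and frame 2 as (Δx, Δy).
(-1.9, 0.1)

The blue square was at (15.3, 15.4) in frame 1 and (13.4, 15.5) in frame 2.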